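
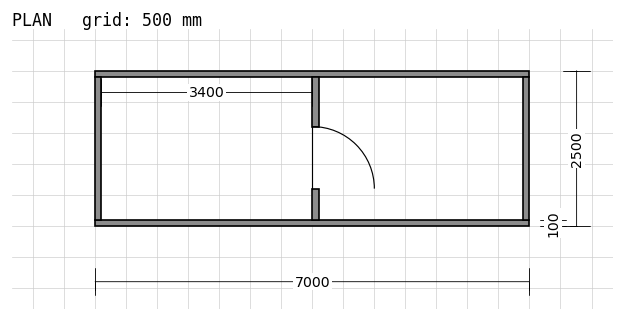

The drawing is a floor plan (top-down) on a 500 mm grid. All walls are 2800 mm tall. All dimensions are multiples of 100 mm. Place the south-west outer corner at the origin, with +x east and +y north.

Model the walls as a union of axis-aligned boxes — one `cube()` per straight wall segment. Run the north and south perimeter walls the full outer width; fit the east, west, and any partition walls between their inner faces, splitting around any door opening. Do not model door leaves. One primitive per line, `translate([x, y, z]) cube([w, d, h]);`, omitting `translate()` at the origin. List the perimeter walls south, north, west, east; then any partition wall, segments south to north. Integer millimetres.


cube([7000, 100, 2800]);
translate([0, 2400, 0]) cube([7000, 100, 2800]);
translate([0, 100, 0]) cube([100, 2300, 2800]);
translate([6900, 100, 0]) cube([100, 2300, 2800]);
translate([3500, 100, 0]) cube([100, 500, 2800]);
translate([3500, 1600, 0]) cube([100, 800, 2800]);


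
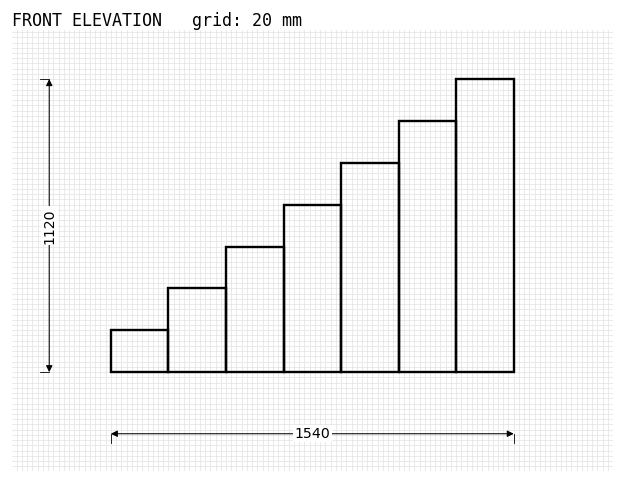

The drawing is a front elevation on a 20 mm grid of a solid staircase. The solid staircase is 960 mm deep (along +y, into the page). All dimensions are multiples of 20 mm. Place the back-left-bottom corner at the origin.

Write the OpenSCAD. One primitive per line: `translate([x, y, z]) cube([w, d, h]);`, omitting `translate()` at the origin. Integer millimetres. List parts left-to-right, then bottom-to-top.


cube([220, 960, 160]);
translate([220, 0, 0]) cube([220, 960, 320]);
translate([440, 0, 0]) cube([220, 960, 480]);
translate([660, 0, 0]) cube([220, 960, 640]);
translate([880, 0, 0]) cube([220, 960, 800]);
translate([1100, 0, 0]) cube([220, 960, 960]);
translate([1320, 0, 0]) cube([220, 960, 1120]);


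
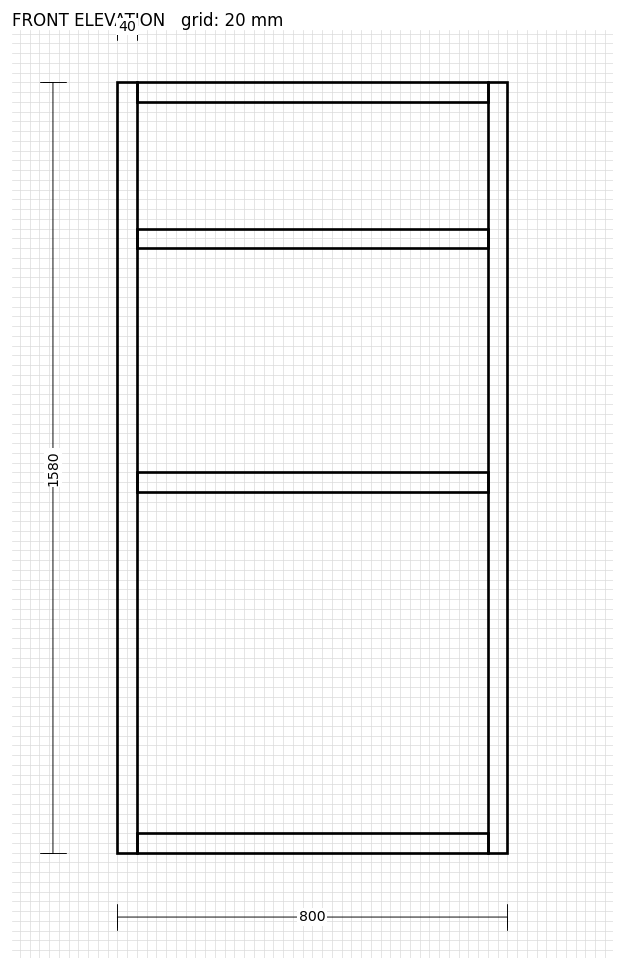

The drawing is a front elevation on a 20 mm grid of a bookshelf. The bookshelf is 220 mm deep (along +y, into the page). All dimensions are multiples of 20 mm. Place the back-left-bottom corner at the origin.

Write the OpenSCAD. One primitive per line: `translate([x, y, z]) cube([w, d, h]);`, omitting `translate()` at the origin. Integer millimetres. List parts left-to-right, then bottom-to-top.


cube([40, 220, 1580]);
translate([40, 0, 0]) cube([720, 220, 40]);
translate([40, 0, 740]) cube([720, 220, 40]);
translate([40, 0, 1240]) cube([720, 220, 40]);
translate([40, 0, 1540]) cube([720, 220, 40]);
translate([760, 0, 0]) cube([40, 220, 1580]);


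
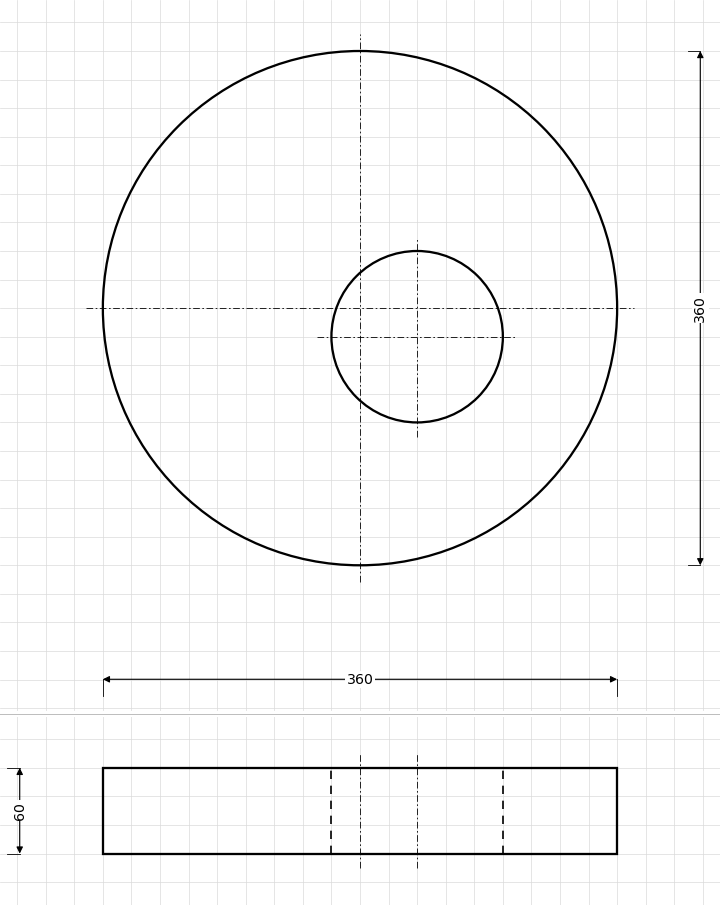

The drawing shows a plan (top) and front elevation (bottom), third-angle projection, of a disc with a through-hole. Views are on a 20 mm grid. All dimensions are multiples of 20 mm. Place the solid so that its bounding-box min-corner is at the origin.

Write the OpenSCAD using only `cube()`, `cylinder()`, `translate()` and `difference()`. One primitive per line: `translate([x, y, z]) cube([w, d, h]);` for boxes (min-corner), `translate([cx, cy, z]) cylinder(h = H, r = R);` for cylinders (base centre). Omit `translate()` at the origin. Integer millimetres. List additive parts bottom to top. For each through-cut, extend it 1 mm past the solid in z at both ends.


difference() {
  translate([180, 180, 0]) cylinder(h = 60, r = 180);
  translate([220, 160, -1]) cylinder(h = 62, r = 60);
}


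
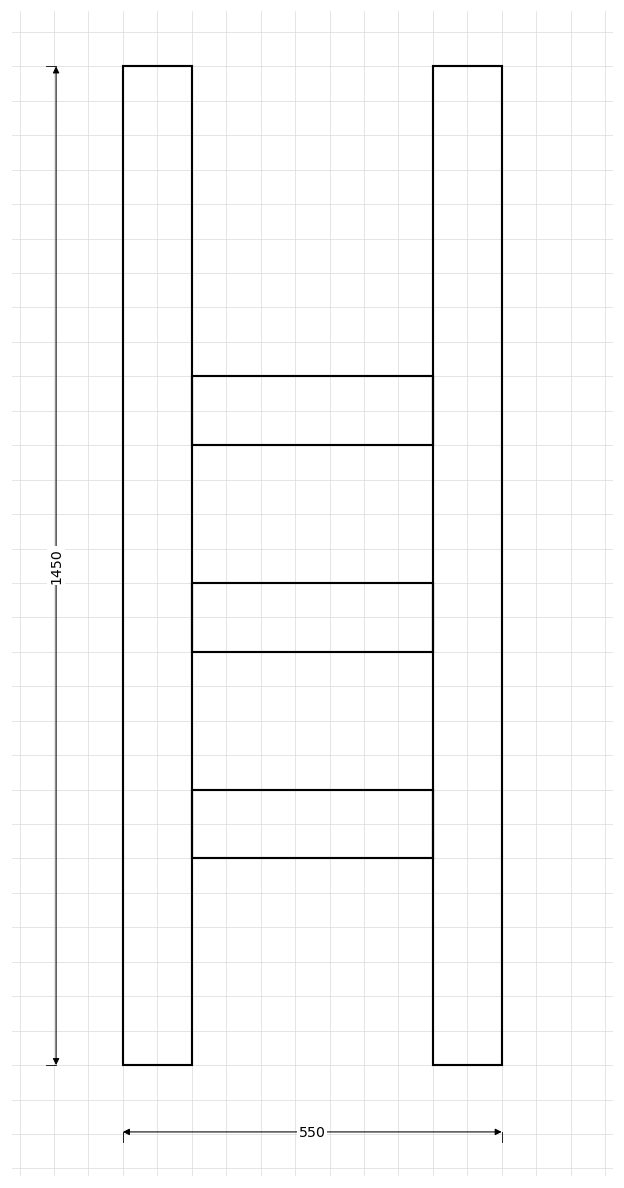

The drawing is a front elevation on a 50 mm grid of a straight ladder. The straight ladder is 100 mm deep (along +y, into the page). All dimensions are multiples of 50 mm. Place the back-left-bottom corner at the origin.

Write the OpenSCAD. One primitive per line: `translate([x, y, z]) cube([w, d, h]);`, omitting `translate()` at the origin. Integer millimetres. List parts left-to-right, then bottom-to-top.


cube([100, 100, 1450]);
translate([100, 0, 300]) cube([350, 100, 100]);
translate([100, 0, 600]) cube([350, 100, 100]);
translate([100, 0, 900]) cube([350, 100, 100]);
translate([450, 0, 0]) cube([100, 100, 1450]);


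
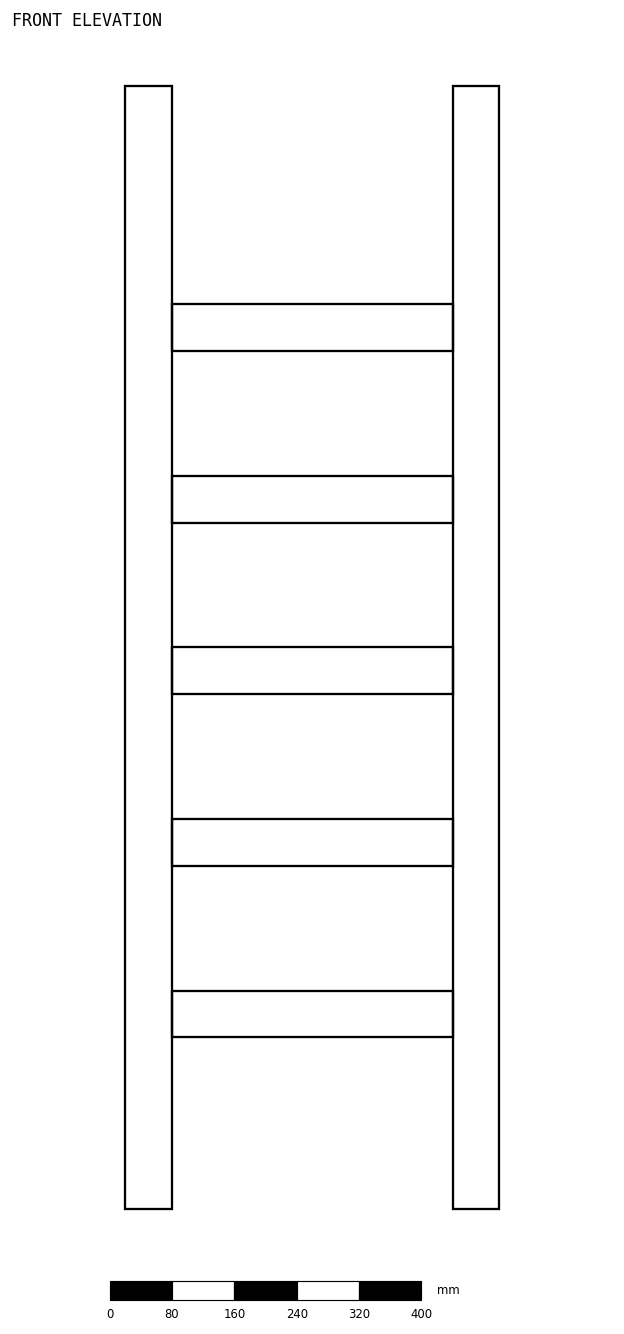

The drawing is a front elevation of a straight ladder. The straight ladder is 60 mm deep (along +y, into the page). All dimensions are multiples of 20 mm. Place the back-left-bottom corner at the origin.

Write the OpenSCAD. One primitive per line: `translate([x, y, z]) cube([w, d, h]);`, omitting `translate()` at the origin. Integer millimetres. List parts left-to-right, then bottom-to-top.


cube([60, 60, 1440]);
translate([60, 0, 220]) cube([360, 60, 60]);
translate([60, 0, 440]) cube([360, 60, 60]);
translate([60, 0, 660]) cube([360, 60, 60]);
translate([60, 0, 880]) cube([360, 60, 60]);
translate([60, 0, 1100]) cube([360, 60, 60]);
translate([420, 0, 0]) cube([60, 60, 1440]);


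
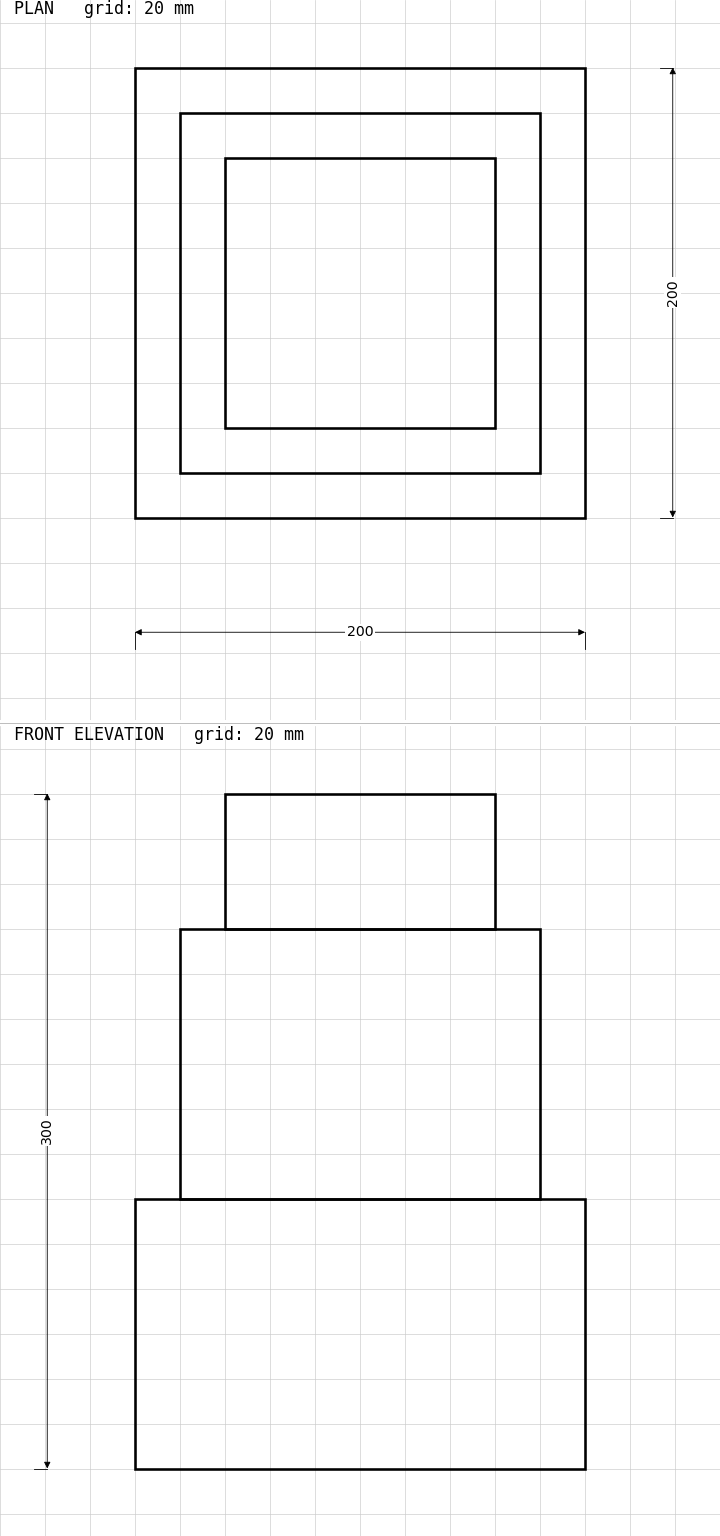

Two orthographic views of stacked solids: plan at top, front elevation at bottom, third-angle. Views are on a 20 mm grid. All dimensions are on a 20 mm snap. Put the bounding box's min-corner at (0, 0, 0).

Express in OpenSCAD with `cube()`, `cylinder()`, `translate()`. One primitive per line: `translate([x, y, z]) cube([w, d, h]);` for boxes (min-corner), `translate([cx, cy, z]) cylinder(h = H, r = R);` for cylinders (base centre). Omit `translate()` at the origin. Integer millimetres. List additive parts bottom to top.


cube([200, 200, 120]);
translate([20, 20, 120]) cube([160, 160, 120]);
translate([40, 40, 240]) cube([120, 120, 60]);


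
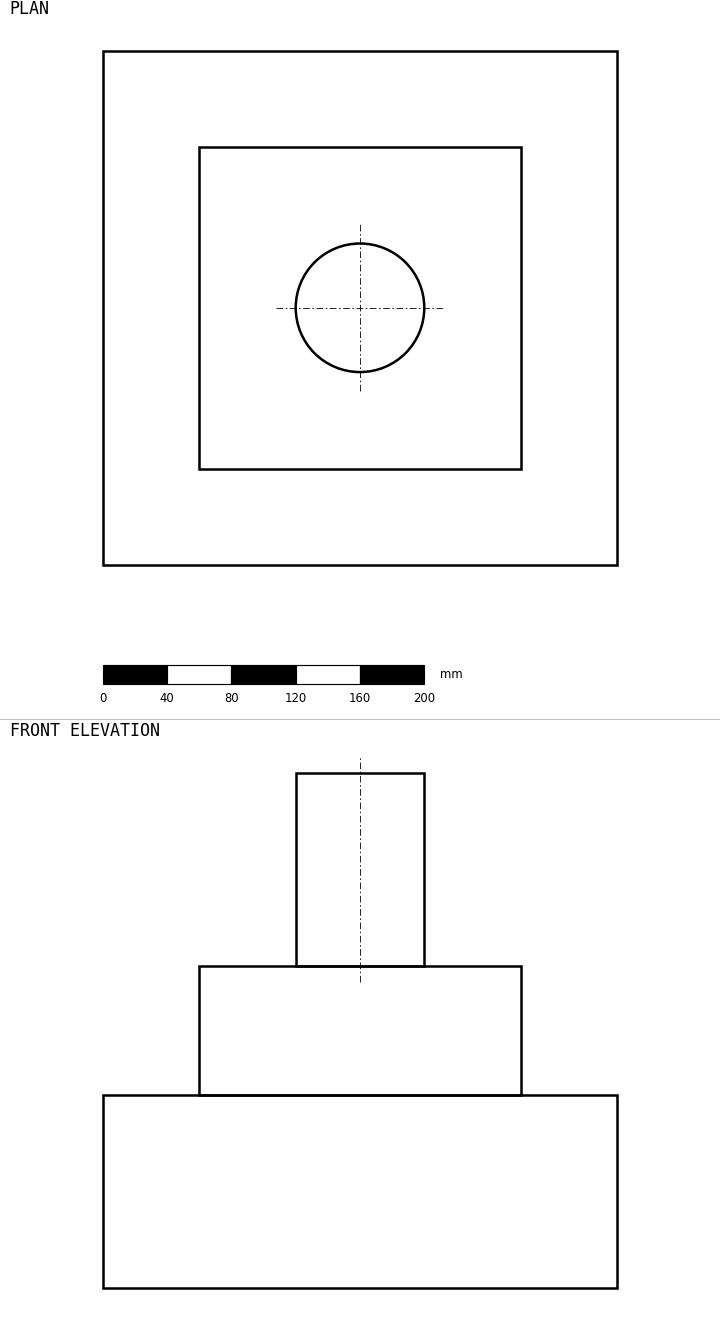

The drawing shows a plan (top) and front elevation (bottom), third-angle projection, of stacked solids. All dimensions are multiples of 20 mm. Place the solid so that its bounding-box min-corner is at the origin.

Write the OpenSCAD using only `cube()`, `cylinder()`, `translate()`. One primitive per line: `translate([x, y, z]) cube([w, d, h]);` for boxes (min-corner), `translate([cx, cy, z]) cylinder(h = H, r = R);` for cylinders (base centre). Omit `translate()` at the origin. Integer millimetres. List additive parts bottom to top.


cube([320, 320, 120]);
translate([60, 60, 120]) cube([200, 200, 80]);
translate([160, 160, 200]) cylinder(h = 120, r = 40);


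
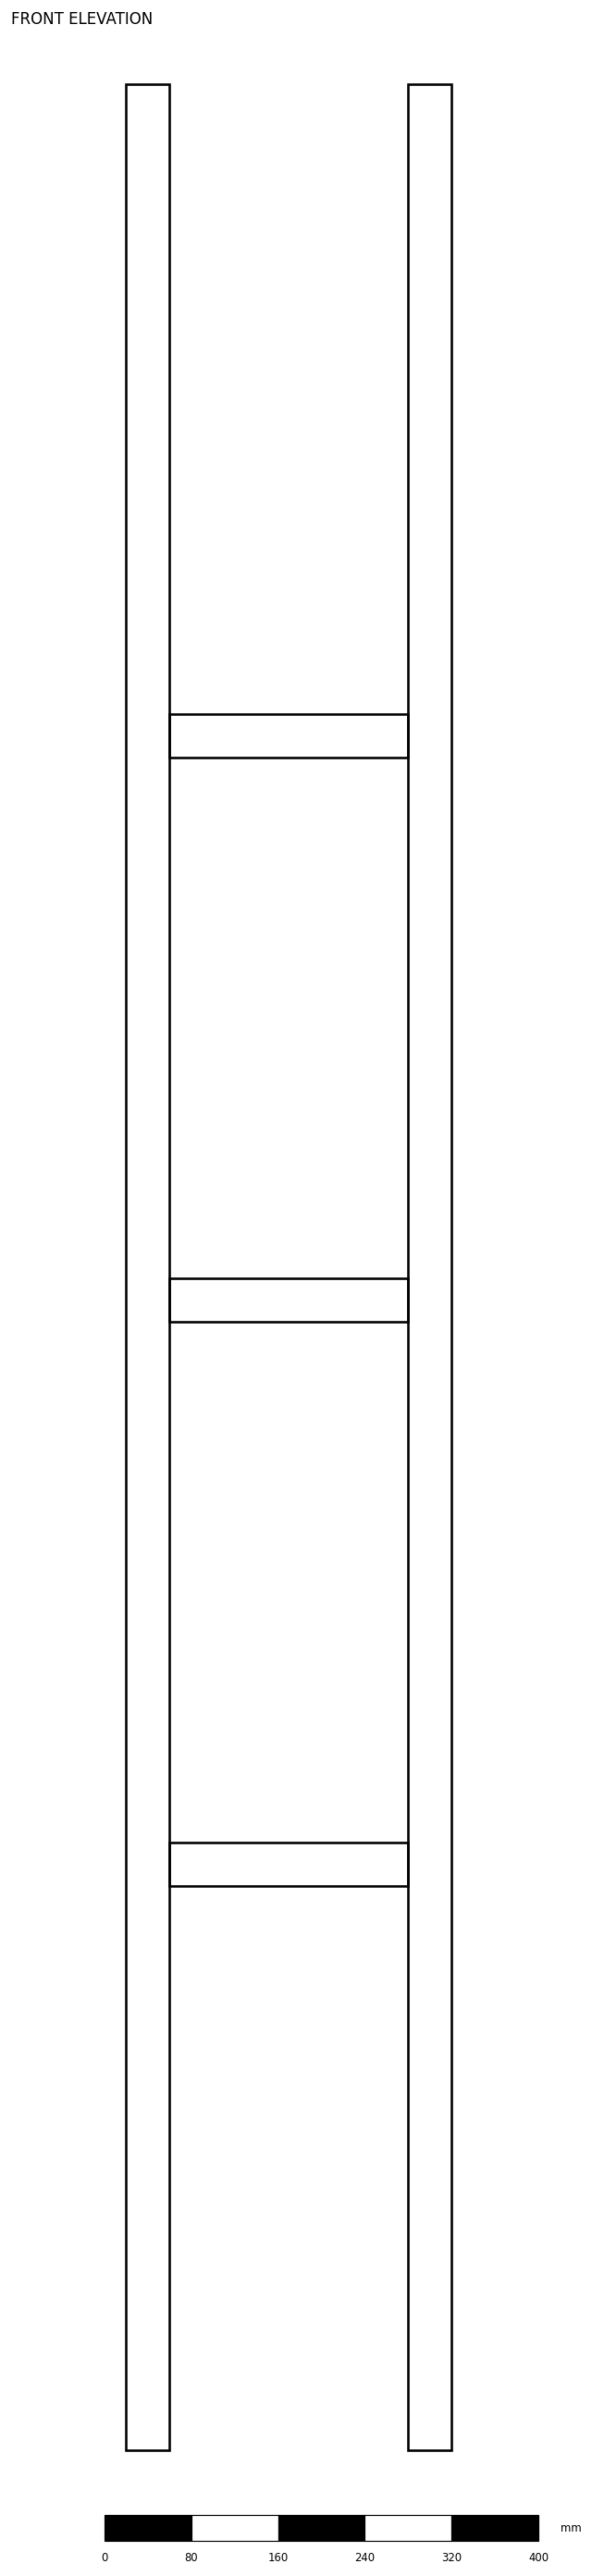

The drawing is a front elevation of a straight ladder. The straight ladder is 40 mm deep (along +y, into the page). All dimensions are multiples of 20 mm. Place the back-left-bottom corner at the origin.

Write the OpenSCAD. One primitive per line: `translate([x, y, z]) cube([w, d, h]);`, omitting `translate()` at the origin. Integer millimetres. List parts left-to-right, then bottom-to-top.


cube([40, 40, 2180]);
translate([40, 0, 520]) cube([220, 40, 40]);
translate([40, 0, 1040]) cube([220, 40, 40]);
translate([40, 0, 1560]) cube([220, 40, 40]);
translate([260, 0, 0]) cube([40, 40, 2180]);


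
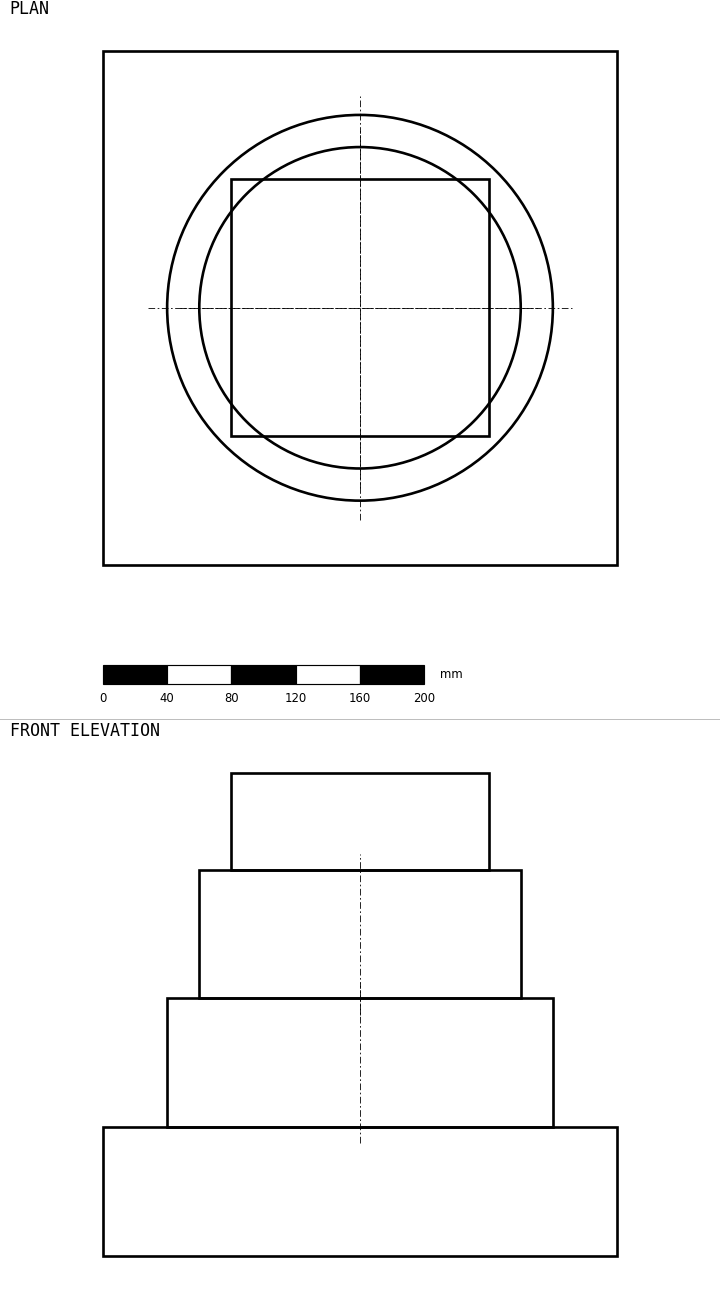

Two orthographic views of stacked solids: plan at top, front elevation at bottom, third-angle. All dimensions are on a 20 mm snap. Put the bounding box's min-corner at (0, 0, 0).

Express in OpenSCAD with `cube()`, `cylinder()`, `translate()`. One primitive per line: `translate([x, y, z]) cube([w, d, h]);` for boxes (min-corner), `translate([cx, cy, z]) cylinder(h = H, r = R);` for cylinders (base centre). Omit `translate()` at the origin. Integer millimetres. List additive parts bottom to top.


cube([320, 320, 80]);
translate([160, 160, 80]) cylinder(h = 80, r = 120);
translate([160, 160, 160]) cylinder(h = 80, r = 100);
translate([80, 80, 240]) cube([160, 160, 60]);


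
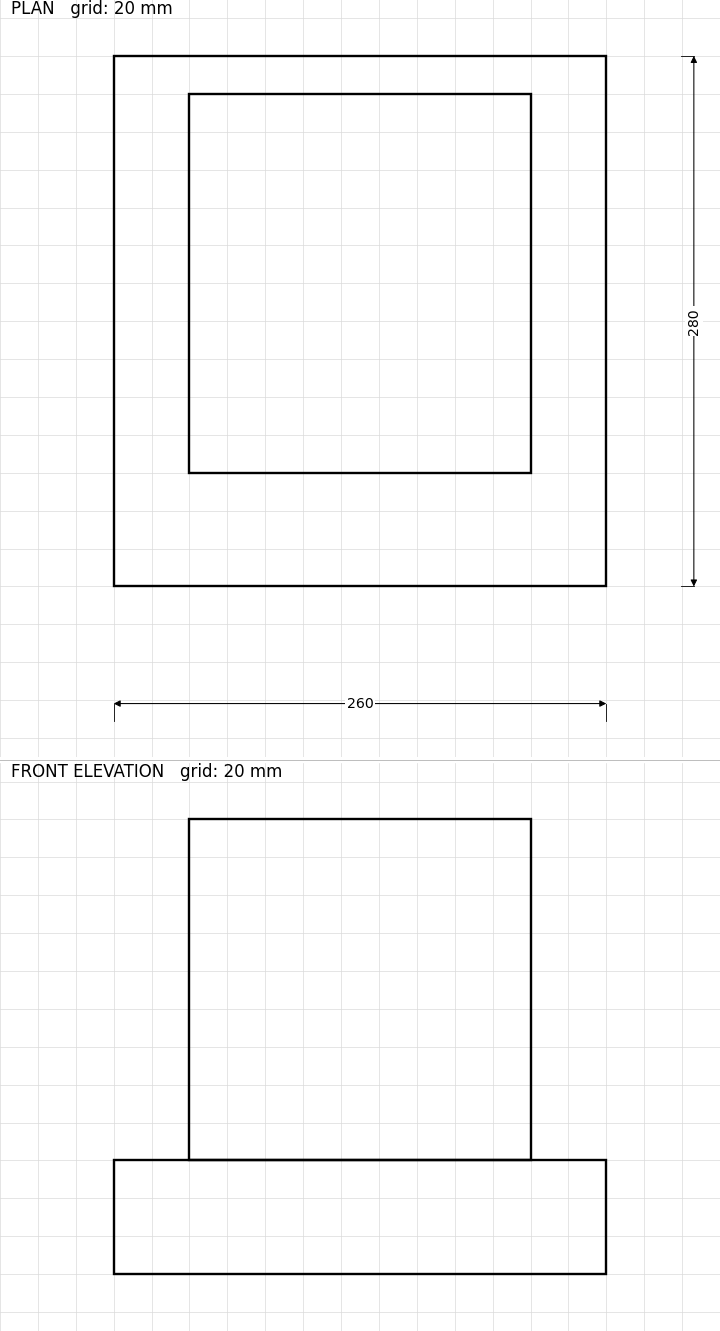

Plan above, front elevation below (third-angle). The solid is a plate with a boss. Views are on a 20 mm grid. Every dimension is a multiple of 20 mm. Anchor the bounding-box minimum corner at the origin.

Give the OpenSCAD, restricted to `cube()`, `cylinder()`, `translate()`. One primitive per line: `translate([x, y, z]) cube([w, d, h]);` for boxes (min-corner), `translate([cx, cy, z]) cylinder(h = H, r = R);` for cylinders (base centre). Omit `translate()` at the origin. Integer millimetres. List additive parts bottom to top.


cube([260, 280, 60]);
translate([40, 60, 60]) cube([180, 200, 180]);


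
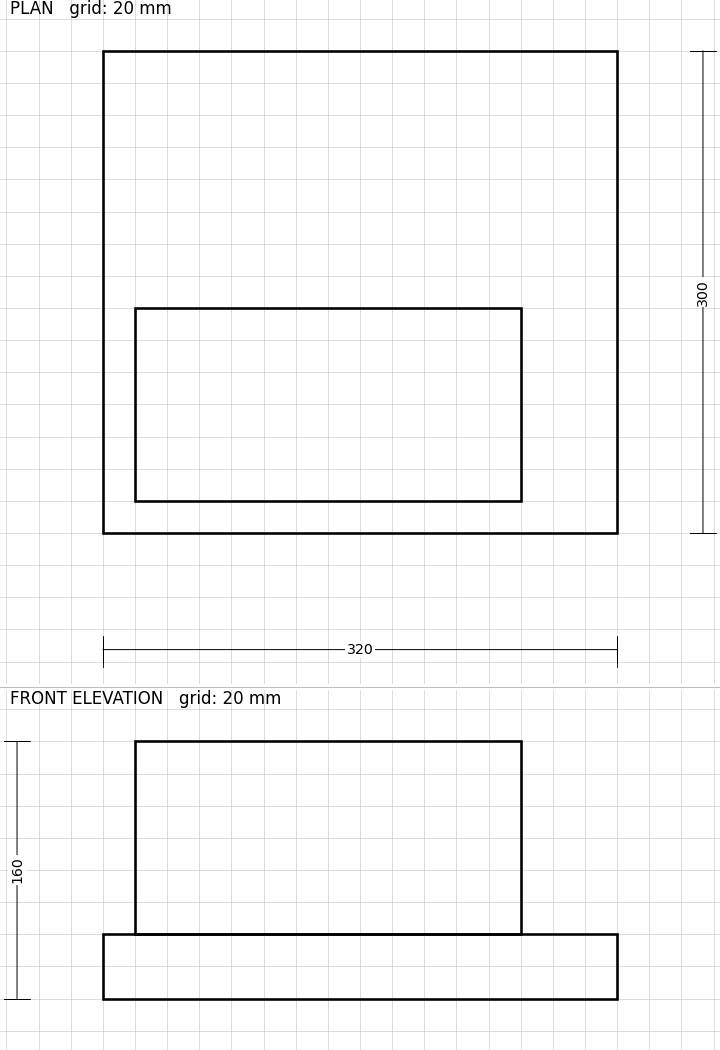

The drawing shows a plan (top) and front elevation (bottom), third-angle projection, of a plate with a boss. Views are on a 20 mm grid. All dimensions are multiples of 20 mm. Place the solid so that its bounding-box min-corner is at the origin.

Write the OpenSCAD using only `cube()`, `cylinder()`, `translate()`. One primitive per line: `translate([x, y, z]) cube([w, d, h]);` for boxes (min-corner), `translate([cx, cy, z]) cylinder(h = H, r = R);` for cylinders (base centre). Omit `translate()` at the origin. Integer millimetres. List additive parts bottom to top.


cube([320, 300, 40]);
translate([20, 20, 40]) cube([240, 120, 120]);


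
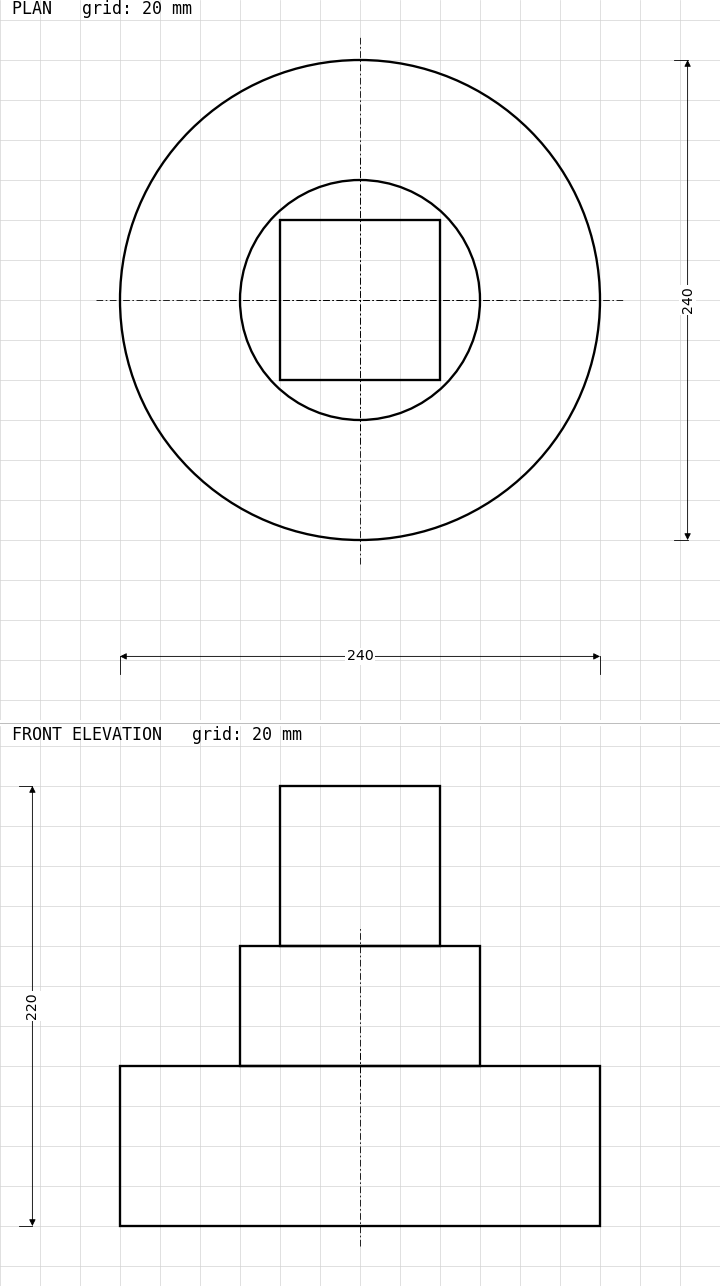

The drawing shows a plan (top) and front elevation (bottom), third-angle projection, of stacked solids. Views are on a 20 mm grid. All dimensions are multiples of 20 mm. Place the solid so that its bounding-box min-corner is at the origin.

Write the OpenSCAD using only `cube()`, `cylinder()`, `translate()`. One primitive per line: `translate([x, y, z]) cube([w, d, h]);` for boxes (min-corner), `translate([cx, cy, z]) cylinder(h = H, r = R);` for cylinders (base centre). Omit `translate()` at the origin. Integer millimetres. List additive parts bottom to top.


translate([120, 120, 0]) cylinder(h = 80, r = 120);
translate([120, 120, 80]) cylinder(h = 60, r = 60);
translate([80, 80, 140]) cube([80, 80, 80]);


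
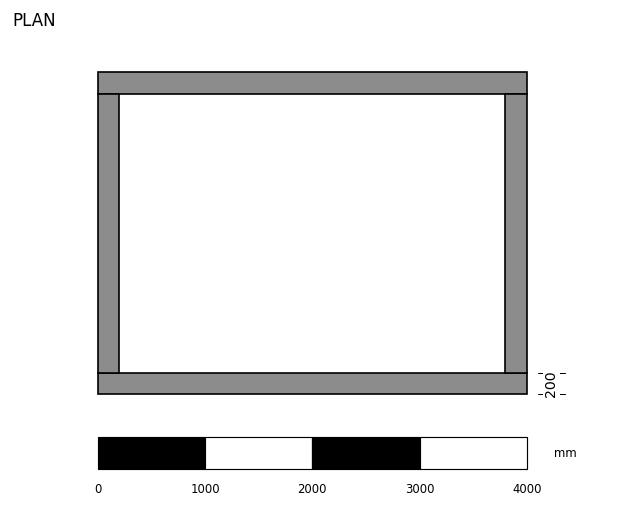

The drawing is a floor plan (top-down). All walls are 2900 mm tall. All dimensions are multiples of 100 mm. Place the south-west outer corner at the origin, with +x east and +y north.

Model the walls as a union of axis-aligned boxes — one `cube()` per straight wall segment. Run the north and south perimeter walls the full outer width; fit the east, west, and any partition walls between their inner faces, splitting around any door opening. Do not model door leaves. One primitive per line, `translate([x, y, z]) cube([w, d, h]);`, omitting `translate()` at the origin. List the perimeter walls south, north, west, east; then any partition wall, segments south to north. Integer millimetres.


cube([4000, 200, 2900]);
translate([0, 2800, 0]) cube([4000, 200, 2900]);
translate([0, 200, 0]) cube([200, 2600, 2900]);
translate([3800, 200, 0]) cube([200, 2600, 2900]);


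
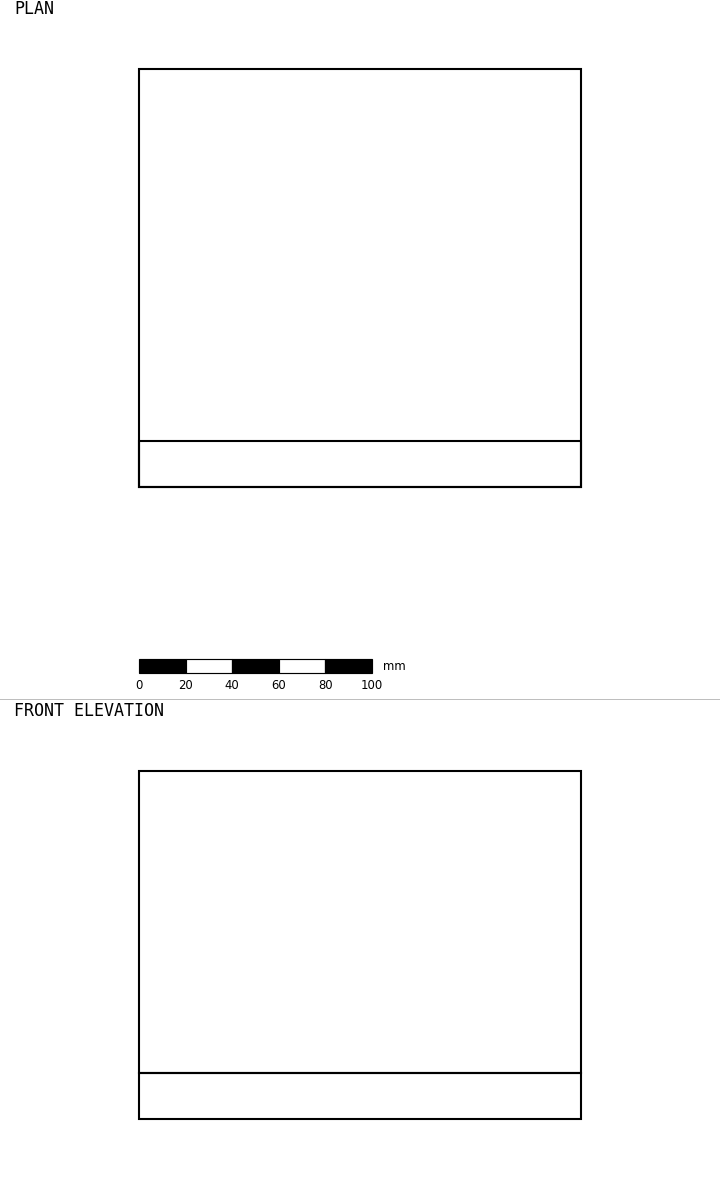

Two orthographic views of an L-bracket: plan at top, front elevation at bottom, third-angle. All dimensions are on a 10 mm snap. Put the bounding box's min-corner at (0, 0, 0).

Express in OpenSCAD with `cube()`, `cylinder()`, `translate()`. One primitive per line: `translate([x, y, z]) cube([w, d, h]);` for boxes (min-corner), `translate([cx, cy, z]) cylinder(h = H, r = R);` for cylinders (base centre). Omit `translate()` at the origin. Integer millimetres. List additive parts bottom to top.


cube([190, 180, 20]);
translate([0, 0, 20]) cube([190, 20, 130]);


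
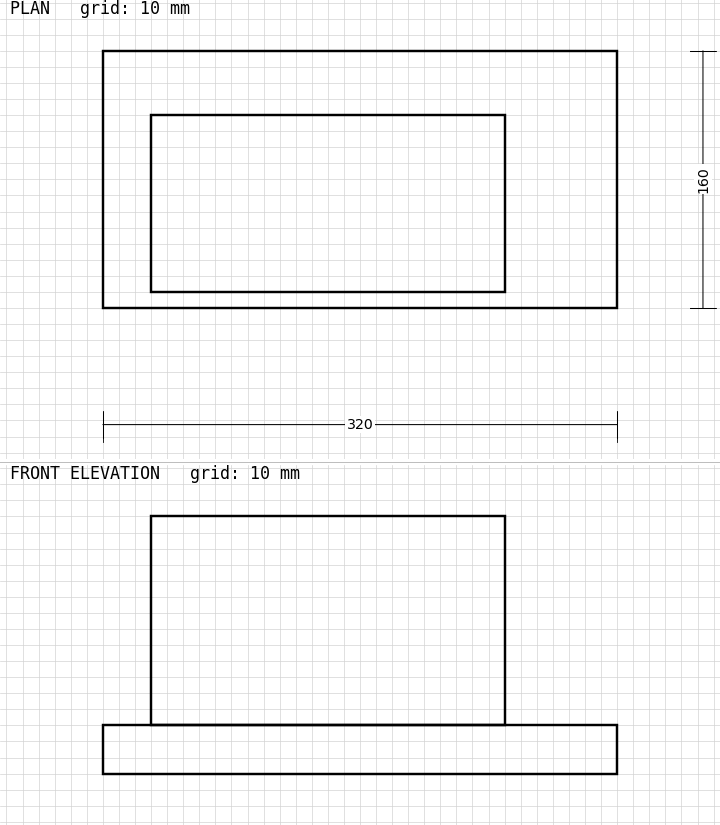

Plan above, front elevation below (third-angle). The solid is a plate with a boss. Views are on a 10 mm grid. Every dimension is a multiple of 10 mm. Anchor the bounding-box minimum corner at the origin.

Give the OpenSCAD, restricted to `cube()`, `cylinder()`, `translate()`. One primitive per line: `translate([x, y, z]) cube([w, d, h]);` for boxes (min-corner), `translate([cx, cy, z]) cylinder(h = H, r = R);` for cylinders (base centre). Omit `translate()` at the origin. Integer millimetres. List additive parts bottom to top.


cube([320, 160, 30]);
translate([30, 10, 30]) cube([220, 110, 130]);


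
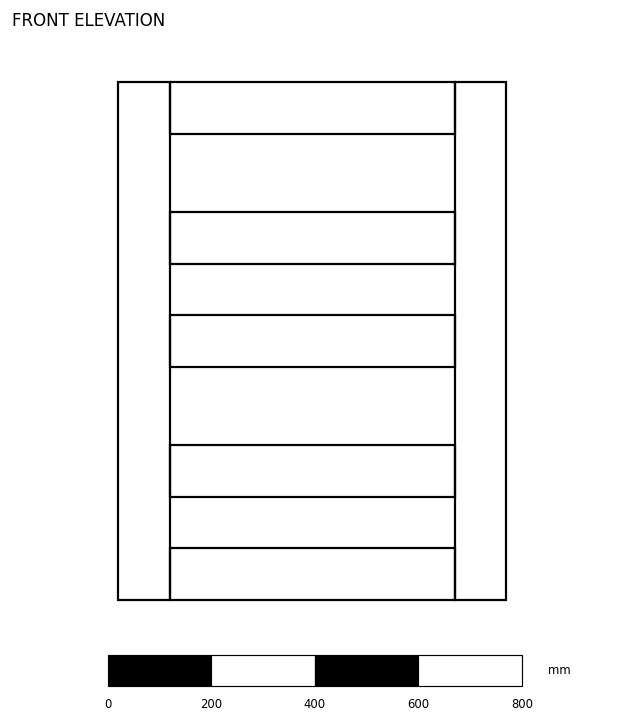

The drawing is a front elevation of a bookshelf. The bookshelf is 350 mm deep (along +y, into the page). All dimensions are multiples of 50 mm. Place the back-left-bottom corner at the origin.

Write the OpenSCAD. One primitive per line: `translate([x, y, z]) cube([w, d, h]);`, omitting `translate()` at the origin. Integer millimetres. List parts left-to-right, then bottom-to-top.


cube([100, 350, 1000]);
translate([100, 0, 0]) cube([550, 350, 100]);
translate([100, 0, 200]) cube([550, 350, 100]);
translate([100, 0, 450]) cube([550, 350, 100]);
translate([100, 0, 650]) cube([550, 350, 100]);
translate([100, 0, 900]) cube([550, 350, 100]);
translate([650, 0, 0]) cube([100, 350, 1000]);


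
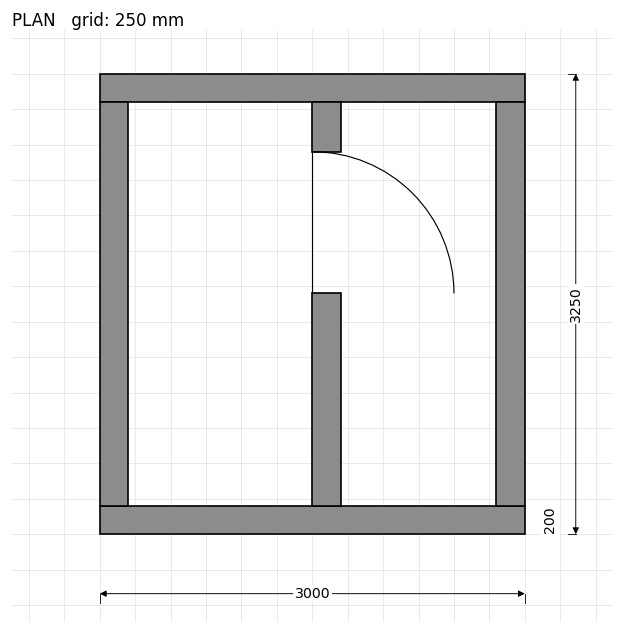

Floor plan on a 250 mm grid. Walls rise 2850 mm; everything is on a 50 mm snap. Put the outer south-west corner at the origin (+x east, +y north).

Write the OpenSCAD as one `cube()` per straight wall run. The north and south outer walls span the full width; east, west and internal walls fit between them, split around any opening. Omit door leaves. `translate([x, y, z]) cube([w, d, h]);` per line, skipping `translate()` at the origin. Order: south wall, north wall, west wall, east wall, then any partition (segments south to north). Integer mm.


cube([3000, 200, 2850]);
translate([0, 3050, 0]) cube([3000, 200, 2850]);
translate([0, 200, 0]) cube([200, 2850, 2850]);
translate([2800, 200, 0]) cube([200, 2850, 2850]);
translate([1500, 200, 0]) cube([200, 1500, 2850]);
translate([1500, 2700, 0]) cube([200, 350, 2850]);


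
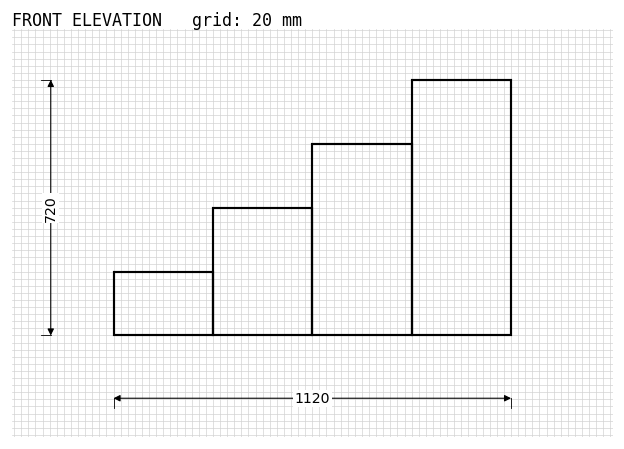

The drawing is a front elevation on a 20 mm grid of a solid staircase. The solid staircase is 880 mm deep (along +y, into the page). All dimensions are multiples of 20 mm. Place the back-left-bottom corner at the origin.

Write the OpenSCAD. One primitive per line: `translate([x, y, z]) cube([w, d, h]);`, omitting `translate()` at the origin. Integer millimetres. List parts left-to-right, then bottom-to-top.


cube([280, 880, 180]);
translate([280, 0, 0]) cube([280, 880, 360]);
translate([560, 0, 0]) cube([280, 880, 540]);
translate([840, 0, 0]) cube([280, 880, 720]);


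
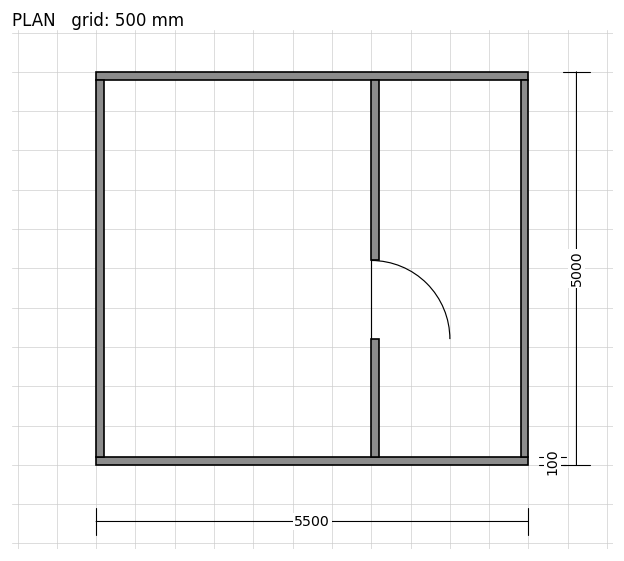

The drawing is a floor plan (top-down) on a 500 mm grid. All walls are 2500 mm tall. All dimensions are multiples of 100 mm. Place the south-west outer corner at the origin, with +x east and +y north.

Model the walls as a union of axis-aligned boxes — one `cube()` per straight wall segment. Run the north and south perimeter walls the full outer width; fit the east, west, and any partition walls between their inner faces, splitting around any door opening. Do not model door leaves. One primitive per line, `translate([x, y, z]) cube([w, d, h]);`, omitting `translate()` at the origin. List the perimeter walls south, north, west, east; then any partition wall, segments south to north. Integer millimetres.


cube([5500, 100, 2500]);
translate([0, 4900, 0]) cube([5500, 100, 2500]);
translate([0, 100, 0]) cube([100, 4800, 2500]);
translate([5400, 100, 0]) cube([100, 4800, 2500]);
translate([3500, 100, 0]) cube([100, 1500, 2500]);
translate([3500, 2600, 0]) cube([100, 2300, 2500]);


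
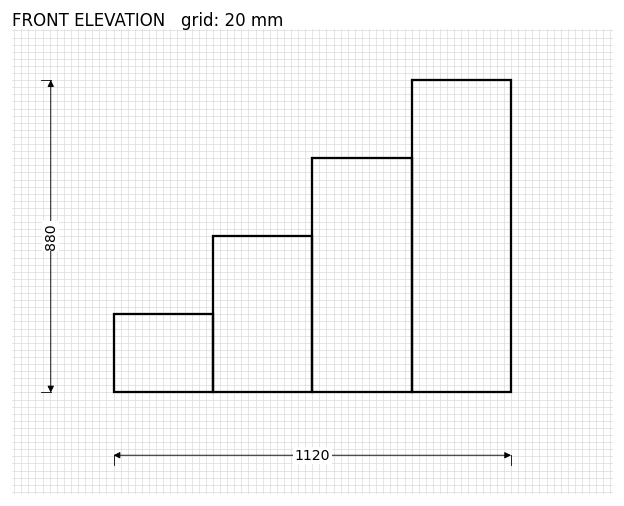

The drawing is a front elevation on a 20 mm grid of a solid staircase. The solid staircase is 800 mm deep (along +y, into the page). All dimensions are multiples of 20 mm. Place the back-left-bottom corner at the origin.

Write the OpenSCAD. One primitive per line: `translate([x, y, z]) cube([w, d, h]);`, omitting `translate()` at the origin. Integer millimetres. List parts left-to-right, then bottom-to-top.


cube([280, 800, 220]);
translate([280, 0, 0]) cube([280, 800, 440]);
translate([560, 0, 0]) cube([280, 800, 660]);
translate([840, 0, 0]) cube([280, 800, 880]);


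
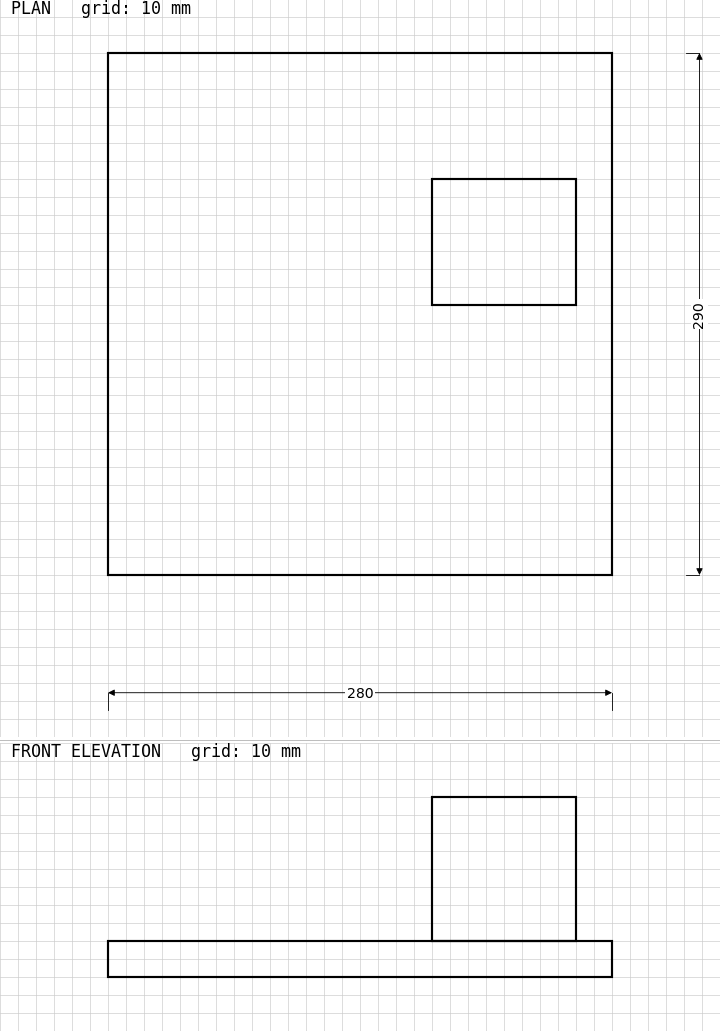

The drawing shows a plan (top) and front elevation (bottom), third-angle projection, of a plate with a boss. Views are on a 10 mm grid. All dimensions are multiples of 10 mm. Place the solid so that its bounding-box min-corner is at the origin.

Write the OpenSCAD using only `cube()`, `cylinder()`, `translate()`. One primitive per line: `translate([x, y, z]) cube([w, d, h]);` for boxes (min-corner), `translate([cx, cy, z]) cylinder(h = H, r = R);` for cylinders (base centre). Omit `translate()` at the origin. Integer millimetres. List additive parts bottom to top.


cube([280, 290, 20]);
translate([180, 150, 20]) cube([80, 70, 80]);


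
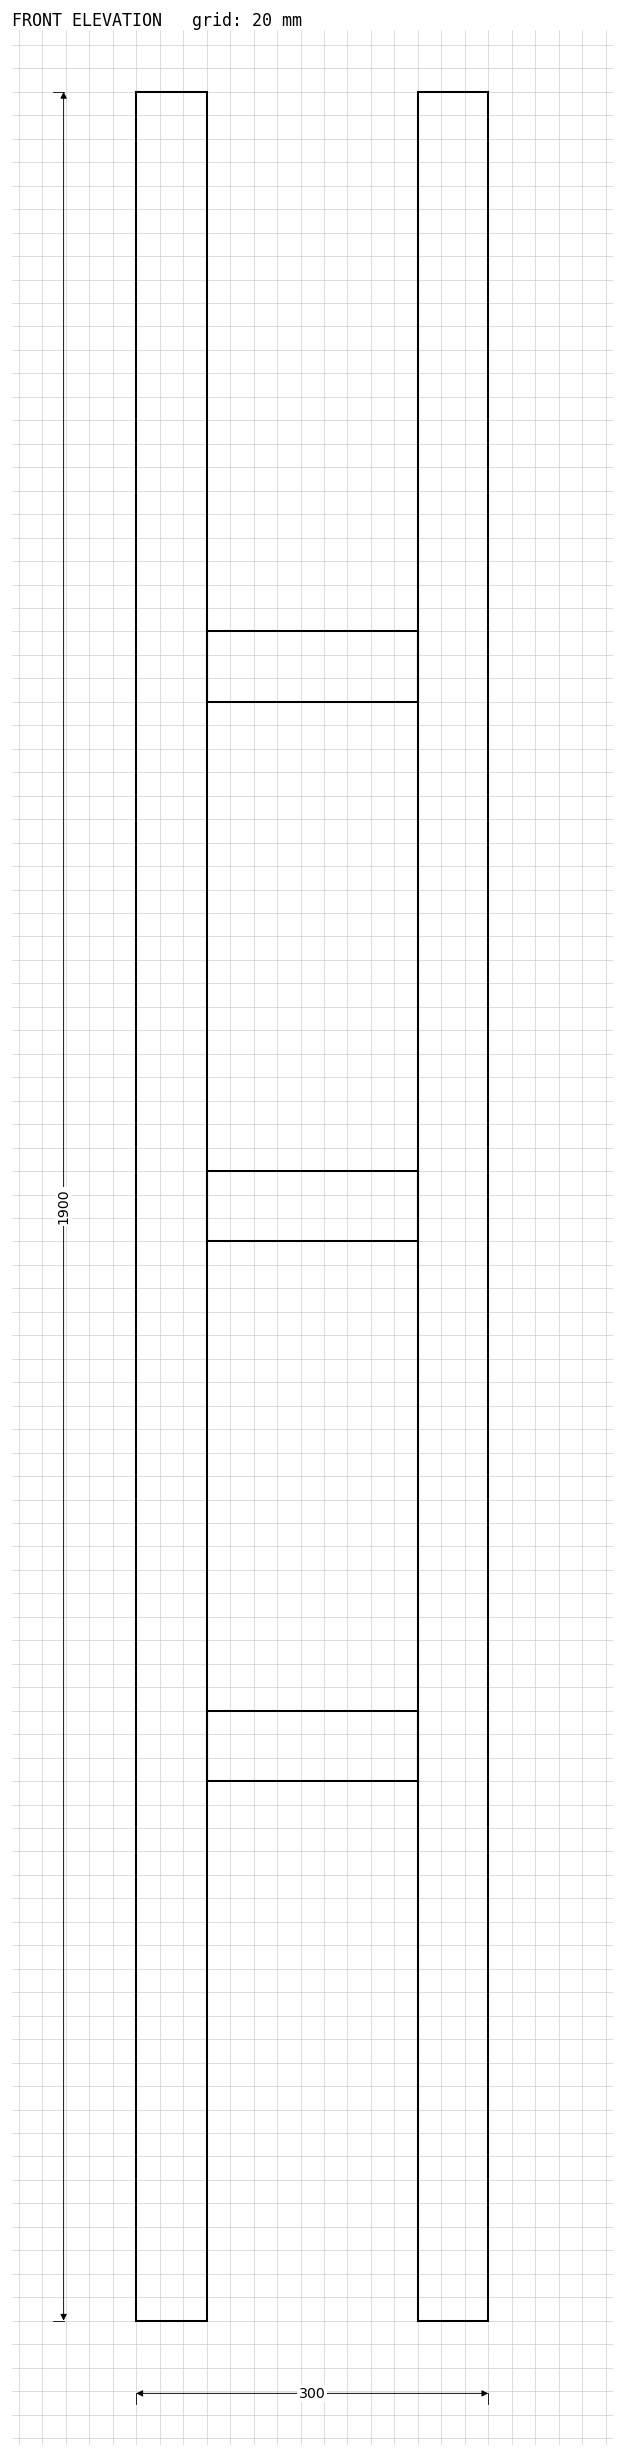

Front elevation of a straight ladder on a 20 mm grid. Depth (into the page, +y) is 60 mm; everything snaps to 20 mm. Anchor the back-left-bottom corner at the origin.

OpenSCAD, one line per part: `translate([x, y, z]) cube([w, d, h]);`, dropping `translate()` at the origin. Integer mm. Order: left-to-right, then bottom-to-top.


cube([60, 60, 1900]);
translate([60, 0, 460]) cube([180, 60, 60]);
translate([60, 0, 920]) cube([180, 60, 60]);
translate([60, 0, 1380]) cube([180, 60, 60]);
translate([240, 0, 0]) cube([60, 60, 1900]);


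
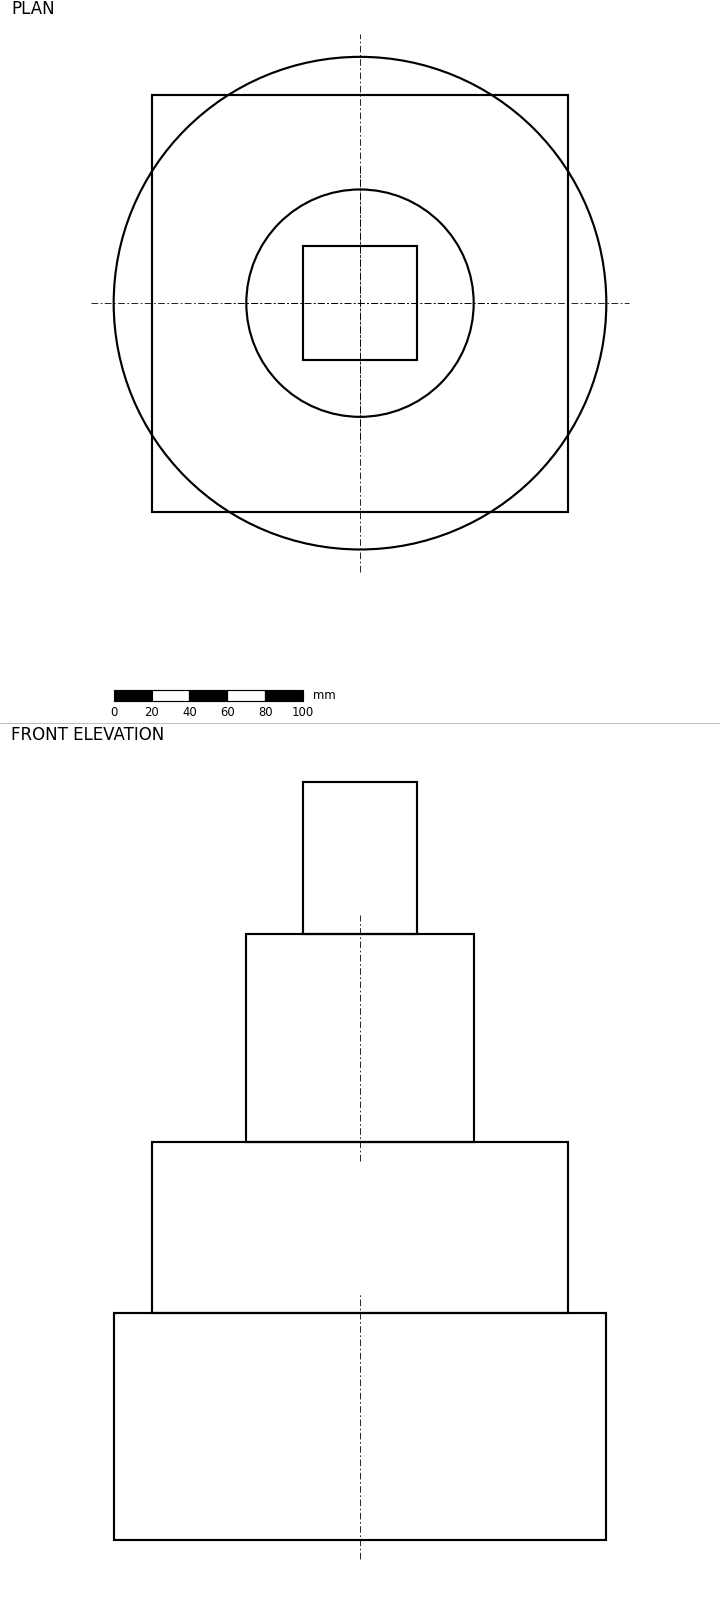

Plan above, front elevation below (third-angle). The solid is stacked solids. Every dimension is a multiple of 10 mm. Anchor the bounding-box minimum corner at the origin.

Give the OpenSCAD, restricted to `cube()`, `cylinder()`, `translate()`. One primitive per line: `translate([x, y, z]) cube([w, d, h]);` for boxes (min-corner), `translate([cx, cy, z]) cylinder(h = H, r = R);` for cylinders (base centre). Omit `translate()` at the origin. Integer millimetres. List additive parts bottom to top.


translate([130, 130, 0]) cylinder(h = 120, r = 130);
translate([20, 20, 120]) cube([220, 220, 90]);
translate([130, 130, 210]) cylinder(h = 110, r = 60);
translate([100, 100, 320]) cube([60, 60, 80]);


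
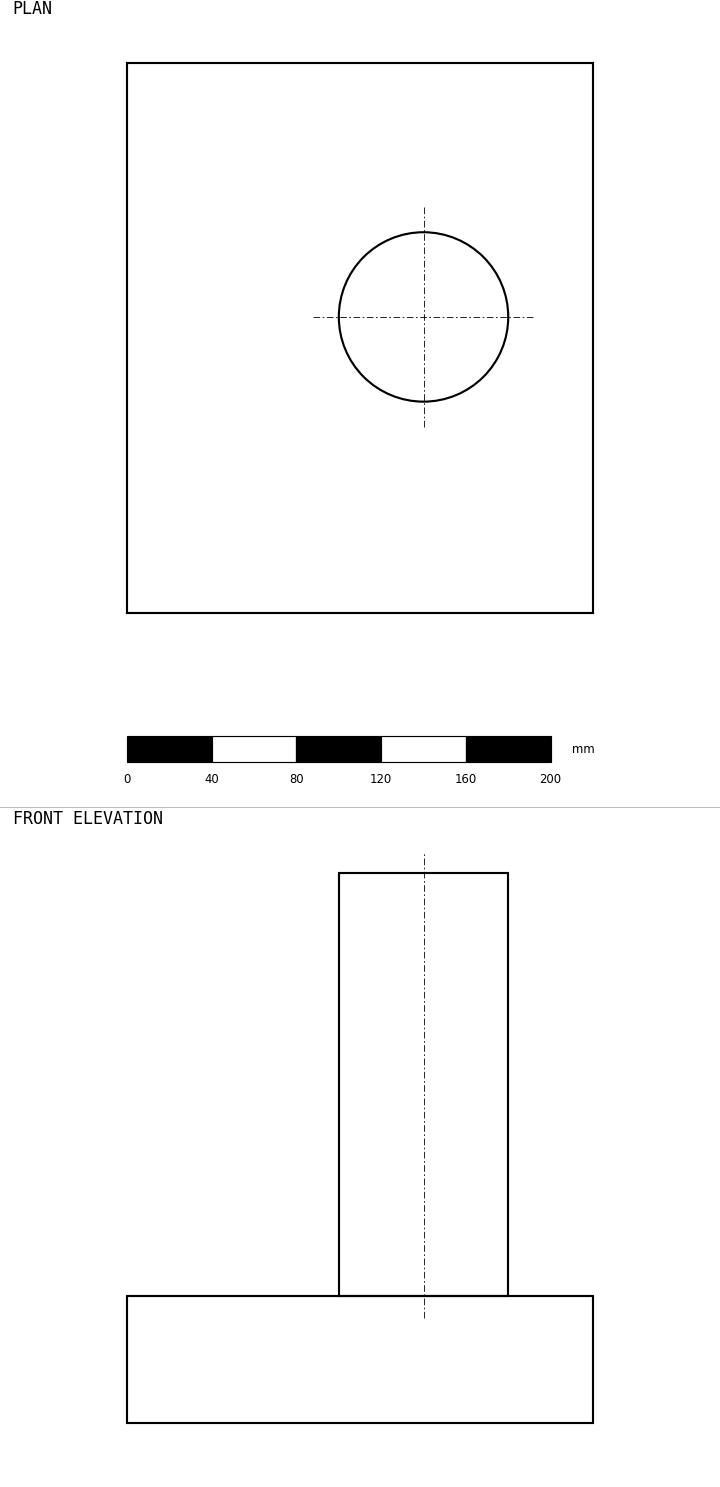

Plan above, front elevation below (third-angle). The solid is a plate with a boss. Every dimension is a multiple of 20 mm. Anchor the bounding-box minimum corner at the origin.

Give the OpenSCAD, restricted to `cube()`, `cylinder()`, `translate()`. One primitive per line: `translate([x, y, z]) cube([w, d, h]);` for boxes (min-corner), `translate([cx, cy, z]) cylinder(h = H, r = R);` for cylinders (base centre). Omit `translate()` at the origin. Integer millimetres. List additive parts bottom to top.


cube([220, 260, 60]);
translate([140, 140, 60]) cylinder(h = 200, r = 40);


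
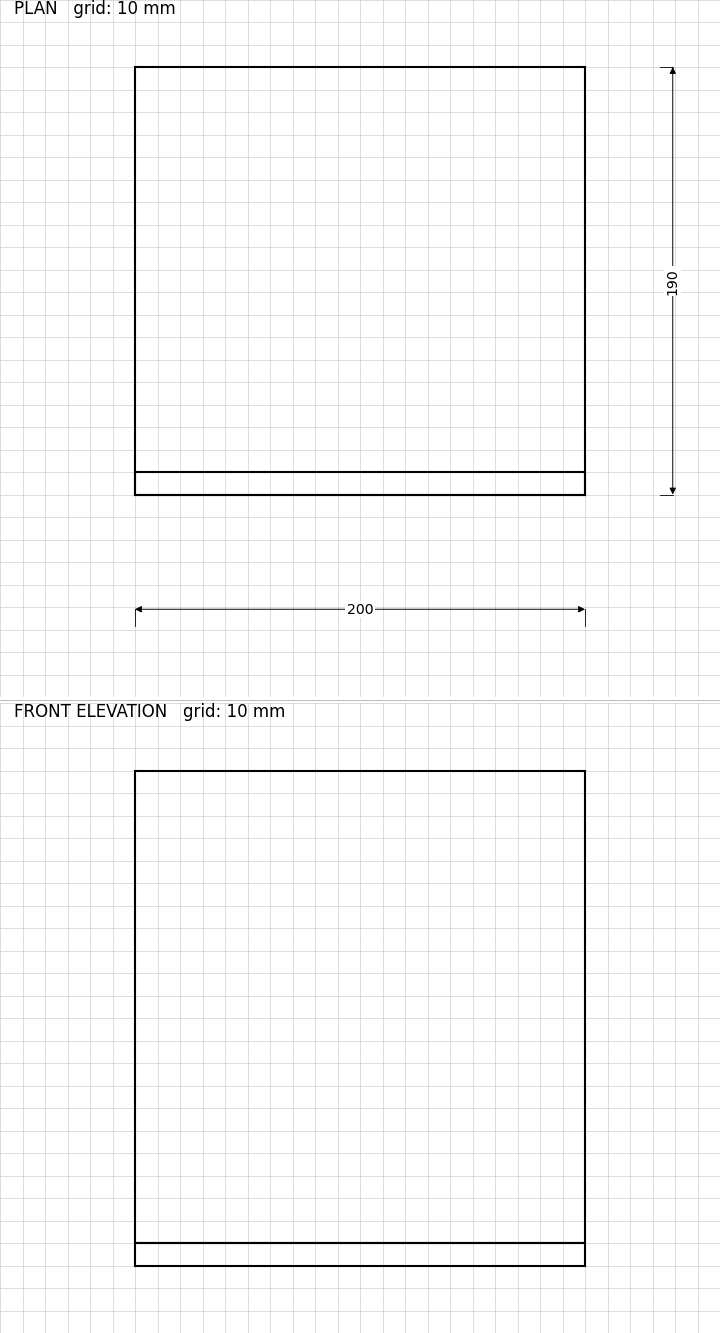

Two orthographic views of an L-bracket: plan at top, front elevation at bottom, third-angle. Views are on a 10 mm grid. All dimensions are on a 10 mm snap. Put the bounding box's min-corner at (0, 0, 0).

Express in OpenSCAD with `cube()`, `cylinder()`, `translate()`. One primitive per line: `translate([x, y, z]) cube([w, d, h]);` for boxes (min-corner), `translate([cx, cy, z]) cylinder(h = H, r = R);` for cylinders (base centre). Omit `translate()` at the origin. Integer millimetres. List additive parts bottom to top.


cube([200, 190, 10]);
translate([0, 0, 10]) cube([200, 10, 210]);


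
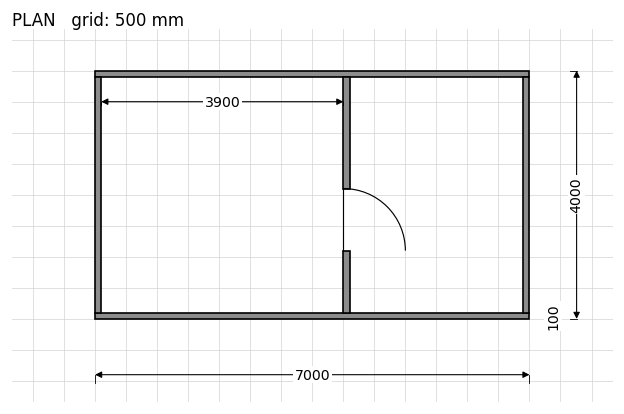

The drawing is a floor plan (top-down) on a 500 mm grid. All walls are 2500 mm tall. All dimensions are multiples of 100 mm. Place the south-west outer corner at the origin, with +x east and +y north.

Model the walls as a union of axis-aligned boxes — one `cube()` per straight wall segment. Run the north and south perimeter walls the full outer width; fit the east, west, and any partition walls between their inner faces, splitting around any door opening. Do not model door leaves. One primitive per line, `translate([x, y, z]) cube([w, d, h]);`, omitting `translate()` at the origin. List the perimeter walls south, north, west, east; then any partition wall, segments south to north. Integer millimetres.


cube([7000, 100, 2500]);
translate([0, 3900, 0]) cube([7000, 100, 2500]);
translate([0, 100, 0]) cube([100, 3800, 2500]);
translate([6900, 100, 0]) cube([100, 3800, 2500]);
translate([4000, 100, 0]) cube([100, 1000, 2500]);
translate([4000, 2100, 0]) cube([100, 1800, 2500]);


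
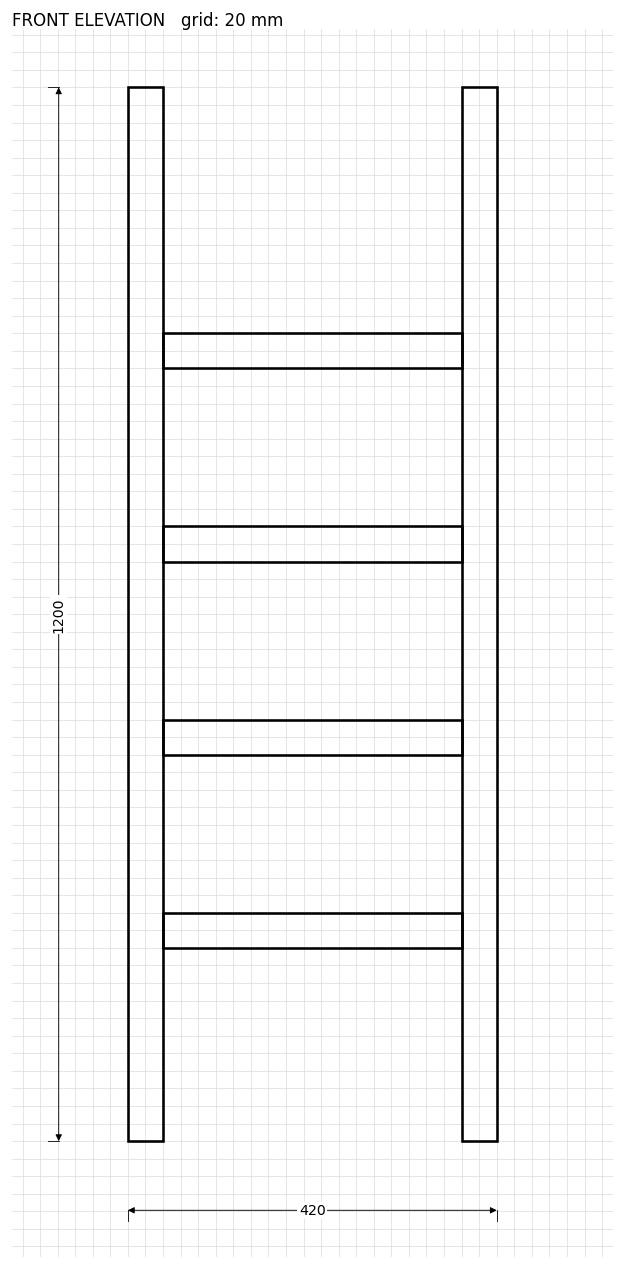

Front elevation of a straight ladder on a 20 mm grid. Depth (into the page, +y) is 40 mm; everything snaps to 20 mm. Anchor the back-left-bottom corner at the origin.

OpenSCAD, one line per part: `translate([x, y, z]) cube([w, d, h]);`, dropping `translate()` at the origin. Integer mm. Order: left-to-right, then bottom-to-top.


cube([40, 40, 1200]);
translate([40, 0, 220]) cube([340, 40, 40]);
translate([40, 0, 440]) cube([340, 40, 40]);
translate([40, 0, 660]) cube([340, 40, 40]);
translate([40, 0, 880]) cube([340, 40, 40]);
translate([380, 0, 0]) cube([40, 40, 1200]);


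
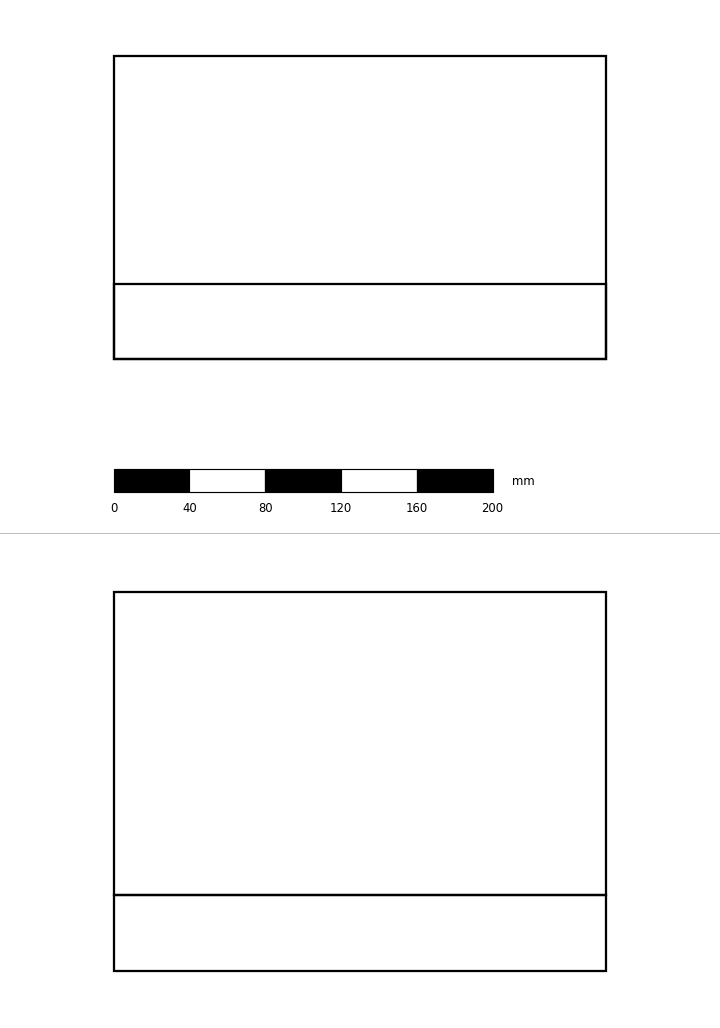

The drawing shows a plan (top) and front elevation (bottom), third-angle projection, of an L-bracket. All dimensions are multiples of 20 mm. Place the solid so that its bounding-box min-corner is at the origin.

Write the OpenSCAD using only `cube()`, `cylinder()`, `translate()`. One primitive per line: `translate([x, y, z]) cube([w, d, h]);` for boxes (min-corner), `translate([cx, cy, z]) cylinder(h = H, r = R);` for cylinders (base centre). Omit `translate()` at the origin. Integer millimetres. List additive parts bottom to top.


cube([260, 160, 40]);
translate([0, 0, 40]) cube([260, 40, 160]);


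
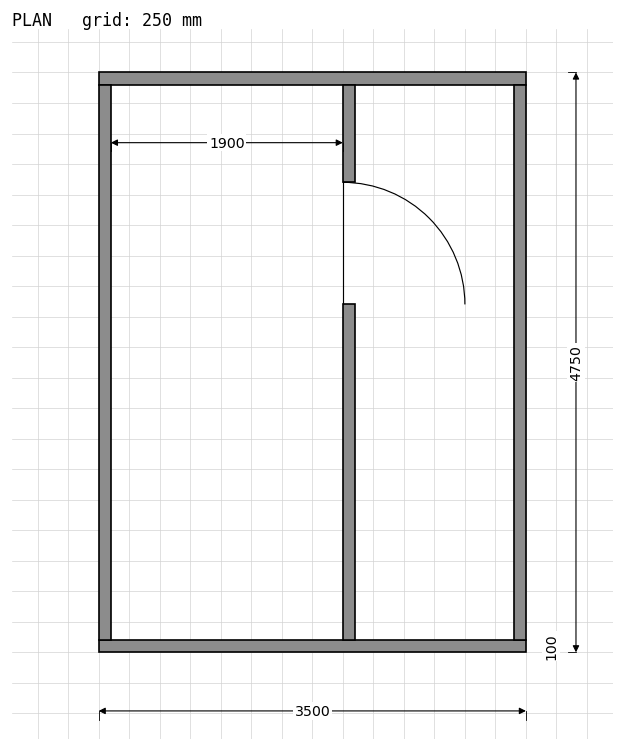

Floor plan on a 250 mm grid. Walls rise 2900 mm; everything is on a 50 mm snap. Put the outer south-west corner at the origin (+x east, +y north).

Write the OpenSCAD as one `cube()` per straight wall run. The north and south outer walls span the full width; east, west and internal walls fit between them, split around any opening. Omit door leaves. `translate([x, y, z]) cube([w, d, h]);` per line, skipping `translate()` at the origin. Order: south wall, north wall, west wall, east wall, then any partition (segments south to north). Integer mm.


cube([3500, 100, 2900]);
translate([0, 4650, 0]) cube([3500, 100, 2900]);
translate([0, 100, 0]) cube([100, 4550, 2900]);
translate([3400, 100, 0]) cube([100, 4550, 2900]);
translate([2000, 100, 0]) cube([100, 2750, 2900]);
translate([2000, 3850, 0]) cube([100, 800, 2900]);


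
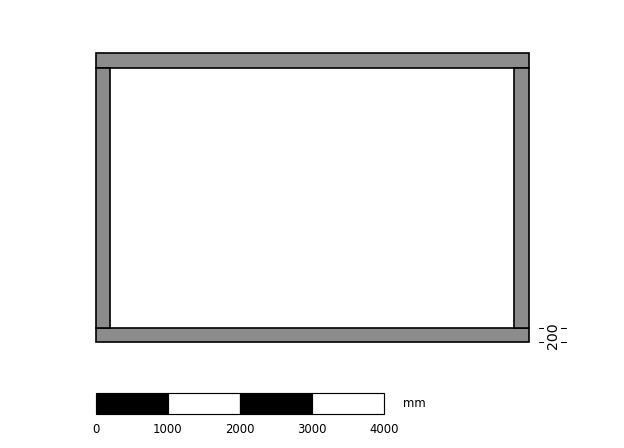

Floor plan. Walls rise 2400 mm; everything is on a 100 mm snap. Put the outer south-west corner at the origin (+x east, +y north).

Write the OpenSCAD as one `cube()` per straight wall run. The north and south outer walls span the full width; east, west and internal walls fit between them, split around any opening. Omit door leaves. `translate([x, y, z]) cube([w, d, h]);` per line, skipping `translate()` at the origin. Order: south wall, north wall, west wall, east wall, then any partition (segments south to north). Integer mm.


cube([6000, 200, 2400]);
translate([0, 3800, 0]) cube([6000, 200, 2400]);
translate([0, 200, 0]) cube([200, 3600, 2400]);
translate([5800, 200, 0]) cube([200, 3600, 2400]);


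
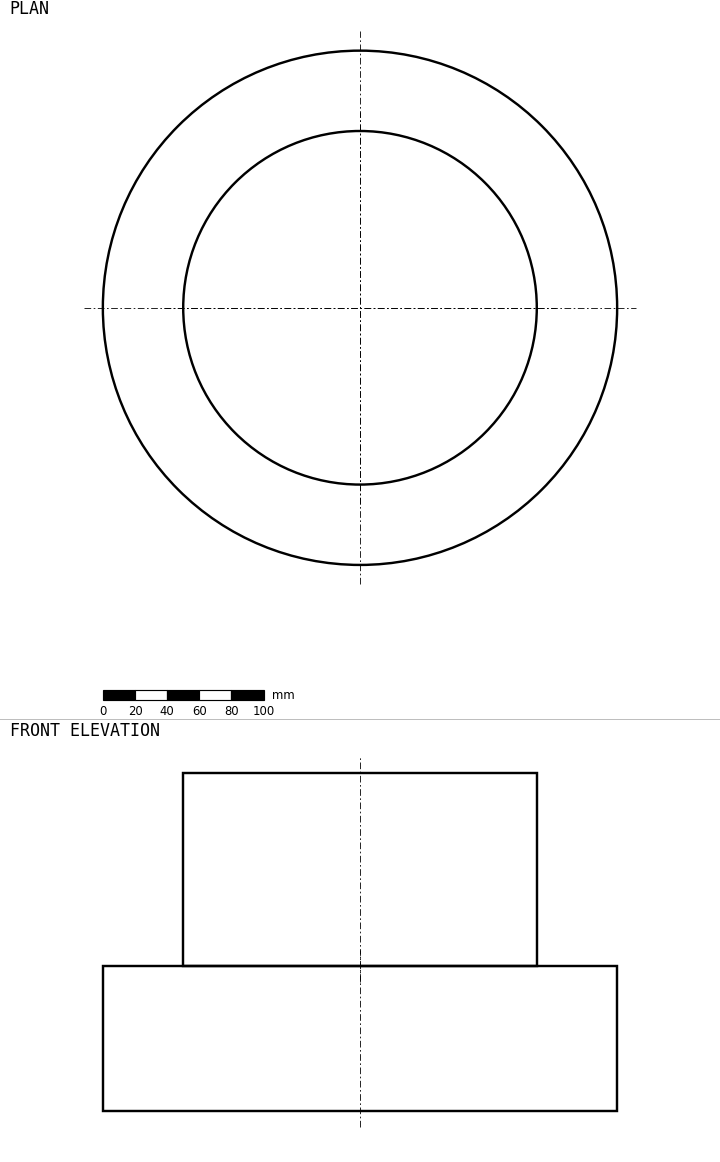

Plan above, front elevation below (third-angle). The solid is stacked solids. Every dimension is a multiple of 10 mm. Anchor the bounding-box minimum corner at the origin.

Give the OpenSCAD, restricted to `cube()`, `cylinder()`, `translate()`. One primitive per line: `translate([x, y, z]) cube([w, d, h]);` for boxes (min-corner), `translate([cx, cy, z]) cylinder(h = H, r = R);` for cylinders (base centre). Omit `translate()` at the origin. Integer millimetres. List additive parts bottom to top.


translate([160, 160, 0]) cylinder(h = 90, r = 160);
translate([160, 160, 90]) cylinder(h = 120, r = 110);
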